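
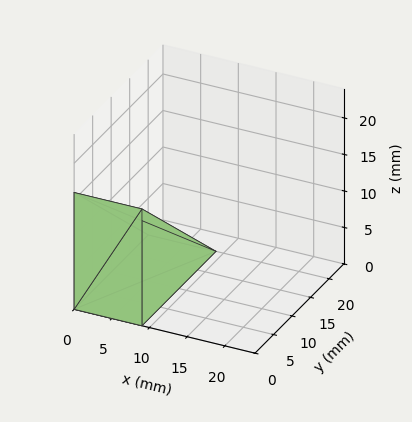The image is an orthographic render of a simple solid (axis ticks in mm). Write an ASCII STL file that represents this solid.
Reading the render: the shape is a wedge (ramp): 9 × 20 mm base, rising to 16 mm along the y=0 edge and sloping linearly to z=0 at y=20 (dimensions read to the nearest mm from the axis ticks). For the STL, each face is triangulated and given an outward normal.

solid part
  facet normal 0.0000 0.0000 -1.0000
    outer loop
      vertex 9.000 20.000 0.000
      vertex 9.000 0.000 0.000
      vertex 0.000 0.000 0.000
    endloop
  endfacet
  facet normal 0.0000 0.0000 -1.0000
    outer loop
      vertex 0.000 20.000 0.000
      vertex 9.000 20.000 0.000
      vertex 0.000 0.000 0.000
    endloop
  endfacet
  facet normal 0.0000 -1.0000 0.0000
    outer loop
      vertex 0.000 0.000 0.000
      vertex 9.000 0.000 0.000
      vertex 9.000 0.000 16.000
    endloop
  endfacet
  facet normal 0.0000 -1.0000 0.0000
    outer loop
      vertex 0.000 0.000 0.000
      vertex 9.000 0.000 16.000
      vertex 0.000 0.000 16.000
    endloop
  endfacet
  facet normal 0.0000 0.6247 0.7809
    outer loop
      vertex 0.000 0.000 16.000
      vertex 9.000 0.000 16.000
      vertex 9.000 20.000 0.000
    endloop
  endfacet
  facet normal 0.0000 0.6247 0.7809
    outer loop
      vertex 0.000 0.000 16.000
      vertex 9.000 20.000 0.000
      vertex 0.000 20.000 0.000
    endloop
  endfacet
  facet normal -1.0000 0.0000 0.0000
    outer loop
      vertex 0.000 0.000 16.000
      vertex 0.000 20.000 0.000
      vertex 0.000 0.000 0.000
    endloop
  endfacet
  facet normal 1.0000 0.0000 0.0000
    outer loop
      vertex 9.000 0.000 0.000
      vertex 9.000 20.000 0.000
      vertex 9.000 0.000 16.000
    endloop
  endfacet
endsolid part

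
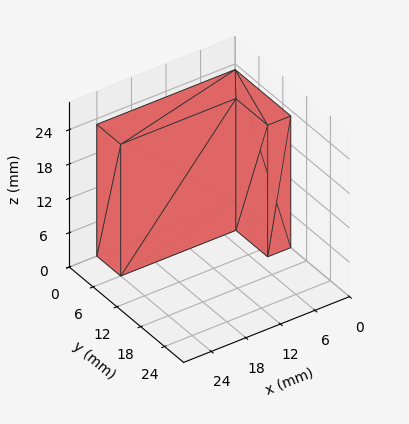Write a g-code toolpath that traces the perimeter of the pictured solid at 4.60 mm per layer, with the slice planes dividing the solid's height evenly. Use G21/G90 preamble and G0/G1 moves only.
Reading the render: the shape is an L-shaped prism: outer 24 × 14 mm, arm thicknesses ≈ 6 mm (horizontal) and 4 mm (vertical), extruded 23 mm in z (dimensions read to the nearest mm from the axis ticks). For the g-code, the solid's height is divided into equal slices at the stated Δz and each level perimeter traced with G1 moves after a G0 lift.

; perimeter-only toolpath
G21 ; units = mm
G90 ; absolute positioning
G28 ; home
; layer 1
G0 Z4.60
G0 X0.00 Y0.00
G1 X24.00 Y0.00
G1 X24.00 Y6.00
G1 X4.00 Y6.00
G1 X4.00 Y14.00
G1 X0.00 Y14.00
G1 X0.00 Y0.00
; layer 2
G0 Z9.20
G0 X0.00 Y0.00
G1 X24.00 Y0.00
G1 X24.00 Y6.00
G1 X4.00 Y6.00
G1 X4.00 Y14.00
G1 X0.00 Y14.00
G1 X0.00 Y0.00
; layer 3
G0 Z13.80
G0 X0.00 Y0.00
G1 X24.00 Y0.00
G1 X24.00 Y6.00
G1 X4.00 Y6.00
G1 X4.00 Y14.00
G1 X0.00 Y14.00
G1 X0.00 Y0.00
; layer 4
G0 Z18.40
G0 X0.00 Y0.00
G1 X24.00 Y0.00
G1 X24.00 Y6.00
G1 X4.00 Y6.00
G1 X4.00 Y14.00
G1 X0.00 Y14.00
G1 X0.00 Y0.00
; layer 5
G0 Z23.00
G0 X0.00 Y0.00
G1 X24.00 Y0.00
G1 X24.00 Y6.00
G1 X4.00 Y6.00
G1 X4.00 Y14.00
G1 X0.00 Y14.00
G1 X0.00 Y0.00
M2 ; end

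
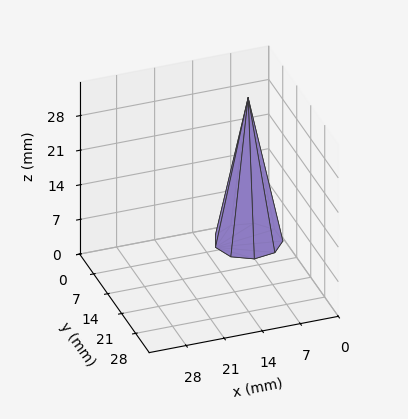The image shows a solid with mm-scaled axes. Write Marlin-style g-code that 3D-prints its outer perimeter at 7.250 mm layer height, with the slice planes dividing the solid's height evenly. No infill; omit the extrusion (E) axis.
Reading the render: the shape is a regular 9-sided pyramid, base circumscribed radius ≈ 6 mm, apex at z ≈ 29 mm (dimensions read to the nearest mm from the axis ticks). For the g-code, the solid's height is divided into equal slices at the stated Δz and each level perimeter traced with G1 moves after a G0 lift.

; perimeter-only toolpath
G21 ; units = mm
G90 ; absolute positioning
G28 ; home
; layer 1
G0 Z7.250
G0 X10.500 Y6.000
G1 X9.447 Y8.893
G1 X6.781 Y10.432
G1 X3.750 Y9.897
G1 X1.772 Y7.539
G1 X1.772 Y4.461
G1 X3.750 Y2.103
G1 X6.781 Y1.568
G1 X9.447 Y3.107
G1 X10.500 Y6.000
; layer 2
G0 Z14.500
G0 X9.000 Y6.000
G1 X8.298 Y7.928
G1 X6.521 Y8.954
G1 X4.500 Y8.598
G1 X3.181 Y7.026
G1 X3.181 Y4.974
G1 X4.500 Y3.402
G1 X6.521 Y3.046
G1 X8.298 Y4.072
G1 X9.000 Y6.000
; layer 3
G0 Z21.750
G0 X7.500 Y6.000
G1 X7.149 Y6.964
G1 X6.261 Y7.477
G1 X5.250 Y7.299
G1 X4.590 Y6.513
G1 X4.590 Y5.487
G1 X5.250 Y4.701
G1 X6.261 Y4.523
G1 X7.149 Y5.036
G1 X7.500 Y6.000
M2 ; end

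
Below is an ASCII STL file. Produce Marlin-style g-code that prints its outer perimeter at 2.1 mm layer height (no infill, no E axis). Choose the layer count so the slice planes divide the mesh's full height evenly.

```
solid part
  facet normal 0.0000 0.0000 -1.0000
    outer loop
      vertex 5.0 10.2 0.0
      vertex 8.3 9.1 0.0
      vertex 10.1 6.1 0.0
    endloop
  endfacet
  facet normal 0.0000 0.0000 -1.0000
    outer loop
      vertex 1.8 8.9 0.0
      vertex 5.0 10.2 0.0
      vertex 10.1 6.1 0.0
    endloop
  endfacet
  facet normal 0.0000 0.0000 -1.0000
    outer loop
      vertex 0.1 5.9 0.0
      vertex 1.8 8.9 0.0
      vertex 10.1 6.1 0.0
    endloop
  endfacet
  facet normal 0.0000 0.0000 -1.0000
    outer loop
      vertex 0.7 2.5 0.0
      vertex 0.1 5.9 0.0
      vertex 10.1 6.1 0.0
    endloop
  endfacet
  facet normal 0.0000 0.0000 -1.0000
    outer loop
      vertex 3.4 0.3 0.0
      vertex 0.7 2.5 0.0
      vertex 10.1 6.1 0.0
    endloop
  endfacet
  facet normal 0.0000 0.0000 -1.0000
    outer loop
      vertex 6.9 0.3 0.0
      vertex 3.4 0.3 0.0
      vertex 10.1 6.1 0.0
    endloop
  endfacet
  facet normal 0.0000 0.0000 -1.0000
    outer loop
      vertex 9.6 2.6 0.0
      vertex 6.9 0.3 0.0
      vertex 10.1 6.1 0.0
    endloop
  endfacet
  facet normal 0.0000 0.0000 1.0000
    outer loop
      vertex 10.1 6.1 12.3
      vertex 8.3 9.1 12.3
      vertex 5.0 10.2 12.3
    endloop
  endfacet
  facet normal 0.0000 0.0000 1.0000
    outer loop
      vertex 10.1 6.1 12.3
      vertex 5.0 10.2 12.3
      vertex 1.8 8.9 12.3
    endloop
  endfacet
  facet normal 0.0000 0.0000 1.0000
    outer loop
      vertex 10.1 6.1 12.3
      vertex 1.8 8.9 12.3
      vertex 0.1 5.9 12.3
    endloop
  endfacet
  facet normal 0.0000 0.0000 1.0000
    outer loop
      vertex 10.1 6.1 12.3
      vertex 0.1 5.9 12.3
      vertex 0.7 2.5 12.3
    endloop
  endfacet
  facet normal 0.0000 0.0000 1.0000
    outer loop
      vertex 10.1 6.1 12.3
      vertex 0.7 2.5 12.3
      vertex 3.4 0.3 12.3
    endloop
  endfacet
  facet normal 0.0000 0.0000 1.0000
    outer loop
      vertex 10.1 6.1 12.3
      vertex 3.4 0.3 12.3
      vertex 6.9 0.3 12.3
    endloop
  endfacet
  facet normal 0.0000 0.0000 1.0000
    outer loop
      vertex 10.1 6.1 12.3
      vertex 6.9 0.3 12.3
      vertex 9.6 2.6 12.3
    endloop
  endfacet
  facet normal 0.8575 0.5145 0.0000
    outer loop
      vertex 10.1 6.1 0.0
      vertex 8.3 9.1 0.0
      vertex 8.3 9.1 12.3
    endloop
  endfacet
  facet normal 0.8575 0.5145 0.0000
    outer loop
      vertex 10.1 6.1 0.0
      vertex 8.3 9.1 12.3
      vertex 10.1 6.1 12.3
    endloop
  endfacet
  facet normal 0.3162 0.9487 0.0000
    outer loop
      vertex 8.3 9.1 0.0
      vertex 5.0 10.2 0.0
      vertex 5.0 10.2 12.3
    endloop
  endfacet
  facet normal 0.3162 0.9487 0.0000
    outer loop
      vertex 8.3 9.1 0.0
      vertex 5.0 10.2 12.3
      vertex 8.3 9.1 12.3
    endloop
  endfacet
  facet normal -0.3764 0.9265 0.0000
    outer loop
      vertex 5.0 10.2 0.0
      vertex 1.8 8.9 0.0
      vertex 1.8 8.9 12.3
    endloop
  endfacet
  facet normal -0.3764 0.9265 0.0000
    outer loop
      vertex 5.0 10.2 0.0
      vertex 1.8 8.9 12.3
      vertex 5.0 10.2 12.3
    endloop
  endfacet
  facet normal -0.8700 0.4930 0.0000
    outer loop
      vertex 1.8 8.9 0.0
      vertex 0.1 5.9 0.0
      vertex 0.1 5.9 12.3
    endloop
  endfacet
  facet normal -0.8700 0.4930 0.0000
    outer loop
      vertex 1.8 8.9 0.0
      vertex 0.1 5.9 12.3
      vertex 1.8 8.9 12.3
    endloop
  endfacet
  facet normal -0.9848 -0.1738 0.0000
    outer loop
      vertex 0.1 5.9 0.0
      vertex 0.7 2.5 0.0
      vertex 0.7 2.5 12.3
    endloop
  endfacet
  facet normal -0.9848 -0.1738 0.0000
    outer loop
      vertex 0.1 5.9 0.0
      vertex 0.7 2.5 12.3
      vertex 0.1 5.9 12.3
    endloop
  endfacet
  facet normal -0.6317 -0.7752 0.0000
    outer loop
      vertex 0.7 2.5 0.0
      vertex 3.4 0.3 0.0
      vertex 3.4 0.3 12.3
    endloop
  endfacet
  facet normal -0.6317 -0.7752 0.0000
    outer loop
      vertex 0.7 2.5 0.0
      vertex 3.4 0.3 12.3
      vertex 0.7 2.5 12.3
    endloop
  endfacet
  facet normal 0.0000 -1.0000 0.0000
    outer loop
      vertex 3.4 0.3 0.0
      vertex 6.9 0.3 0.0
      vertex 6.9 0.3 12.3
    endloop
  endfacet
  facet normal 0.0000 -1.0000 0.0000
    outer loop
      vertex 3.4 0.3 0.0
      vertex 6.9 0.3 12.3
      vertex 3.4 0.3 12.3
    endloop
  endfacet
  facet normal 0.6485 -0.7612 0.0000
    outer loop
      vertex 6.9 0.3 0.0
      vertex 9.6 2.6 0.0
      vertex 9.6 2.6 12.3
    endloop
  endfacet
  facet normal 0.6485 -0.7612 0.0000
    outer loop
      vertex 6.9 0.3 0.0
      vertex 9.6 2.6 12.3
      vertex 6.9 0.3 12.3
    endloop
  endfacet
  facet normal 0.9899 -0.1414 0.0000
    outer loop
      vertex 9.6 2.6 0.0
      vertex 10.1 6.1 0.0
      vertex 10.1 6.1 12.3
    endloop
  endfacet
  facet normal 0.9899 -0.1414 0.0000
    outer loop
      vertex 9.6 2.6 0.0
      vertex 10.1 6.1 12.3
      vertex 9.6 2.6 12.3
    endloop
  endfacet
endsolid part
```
; perimeter-only toolpath
G21 ; units = mm
G90 ; absolute positioning
G28 ; home
; layer 1
G0 Z2.1
G0 X10.1 Y6.1
G1 X8.3 Y9.1
G1 X5.0 Y10.2
G1 X1.8 Y8.9
G1 X0.1 Y5.9
G1 X0.7 Y2.5
G1 X3.4 Y0.3
G1 X6.9 Y0.3
G1 X9.6 Y2.6
G1 X10.1 Y6.1
; layer 2
G0 Z4.1
G0 X10.1 Y6.1
G1 X8.3 Y9.1
G1 X5.0 Y10.2
G1 X1.8 Y8.9
G1 X0.1 Y5.9
G1 X0.7 Y2.5
G1 X3.4 Y0.3
G1 X6.9 Y0.3
G1 X9.6 Y2.6
G1 X10.1 Y6.1
; layer 3
G0 Z6.2
G0 X10.1 Y6.1
G1 X8.3 Y9.1
G1 X5.0 Y10.2
G1 X1.8 Y8.9
G1 X0.1 Y5.9
G1 X0.7 Y2.5
G1 X3.4 Y0.3
G1 X6.9 Y0.3
G1 X9.6 Y2.6
G1 X10.1 Y6.1
; layer 4
G0 Z8.2
G0 X10.1 Y6.1
G1 X8.3 Y9.1
G1 X5.0 Y10.2
G1 X1.8 Y8.9
G1 X0.1 Y5.9
G1 X0.7 Y2.5
G1 X3.4 Y0.3
G1 X6.9 Y0.3
G1 X9.6 Y2.6
G1 X10.1 Y6.1
; layer 5
G0 Z10.3
G0 X10.1 Y6.1
G1 X8.3 Y9.1
G1 X5.0 Y10.2
G1 X1.8 Y8.9
G1 X0.1 Y5.9
G1 X0.7 Y2.5
G1 X3.4 Y0.3
G1 X6.9 Y0.3
G1 X9.6 Y2.6
G1 X10.1 Y6.1
; layer 6
G0 Z12.3
G0 X10.1 Y6.1
G1 X8.3 Y9.1
G1 X5.0 Y10.2
G1 X1.8 Y8.9
G1 X0.1 Y5.9
G1 X0.7 Y2.5
G1 X3.4 Y0.3
G1 X6.9 Y0.3
G1 X9.6 Y2.6
G1 X10.1 Y6.1
M2 ; end

The solid is a regular 9-sided prism (a cylinder approximated with 9 flat sides), circumscribed radius ≈ 5.1 mm, height ≈ 12.3 mm. Slicing at Δz = 2.1 mm — 6 equal slices spanning the solid's height, so layer i sits at z = i·h/6 — gives 6 non-empty perimeters. Each is a 9-segment closed polygon; G0 lifts to the layer z and rapids to the start vertex, then G1 traces the edges.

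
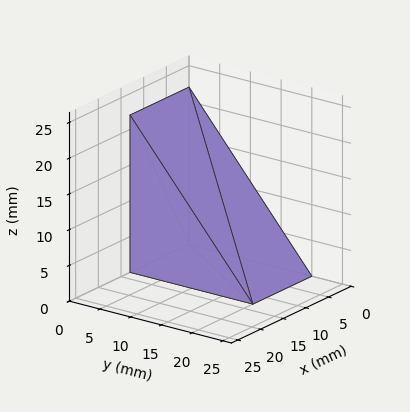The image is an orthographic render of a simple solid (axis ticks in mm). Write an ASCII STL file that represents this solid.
Reading the render: the shape is a wedge (ramp): 13 × 20 mm base, rising to 22 mm along the y=0 edge and sloping linearly to z=0 at y=20 (dimensions read to the nearest mm from the axis ticks). For the STL, each face is triangulated and given an outward normal.

solid part
  facet normal 0.0000 0.0000 -1.0000
    outer loop
      vertex 13.0 20.0 0.0
      vertex 13.0 0.0 0.0
      vertex 0.0 0.0 0.0
    endloop
  endfacet
  facet normal 0.0000 0.0000 -1.0000
    outer loop
      vertex 0.0 20.0 0.0
      vertex 13.0 20.0 0.0
      vertex 0.0 0.0 0.0
    endloop
  endfacet
  facet normal 0.0000 -1.0000 0.0000
    outer loop
      vertex 0.0 0.0 0.0
      vertex 13.0 0.0 0.0
      vertex 13.0 0.0 22.0
    endloop
  endfacet
  facet normal 0.0000 -1.0000 0.0000
    outer loop
      vertex 0.0 0.0 0.0
      vertex 13.0 0.0 22.0
      vertex 0.0 0.0 22.0
    endloop
  endfacet
  facet normal 0.0000 0.7399 0.6727
    outer loop
      vertex 0.0 0.0 22.0
      vertex 13.0 0.0 22.0
      vertex 13.0 20.0 0.0
    endloop
  endfacet
  facet normal 0.0000 0.7399 0.6727
    outer loop
      vertex 0.0 0.0 22.0
      vertex 13.0 20.0 0.0
      vertex 0.0 20.0 0.0
    endloop
  endfacet
  facet normal -1.0000 0.0000 0.0000
    outer loop
      vertex 0.0 0.0 22.0
      vertex 0.0 20.0 0.0
      vertex 0.0 0.0 0.0
    endloop
  endfacet
  facet normal 1.0000 0.0000 0.0000
    outer loop
      vertex 13.0 0.0 0.0
      vertex 13.0 20.0 0.0
      vertex 13.0 0.0 22.0
    endloop
  endfacet
endsolid part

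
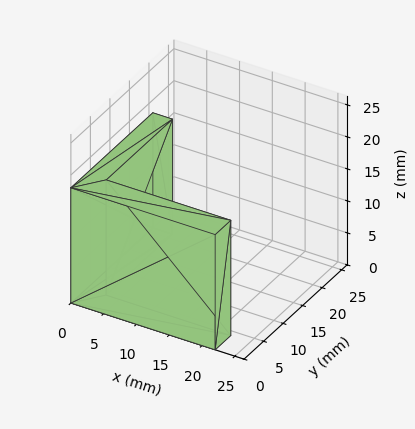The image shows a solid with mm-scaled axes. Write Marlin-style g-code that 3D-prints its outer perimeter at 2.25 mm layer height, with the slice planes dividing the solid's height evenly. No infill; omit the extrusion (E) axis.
Reading the render: the shape is an L-shaped prism: outer 22 × 21 mm, arm thicknesses ≈ 4 mm (horizontal) and 3 mm (vertical), extruded 18 mm in z (dimensions read to the nearest mm from the axis ticks). For the g-code, the solid's height is divided into equal slices at the stated Δz and each level perimeter traced with G1 moves after a G0 lift.

; perimeter-only toolpath
G21 ; units = mm
G90 ; absolute positioning
G28 ; home
; layer 1
G0 Z2.25
G0 X0.00 Y0.00
G1 X22.00 Y0.00
G1 X22.00 Y4.00
G1 X3.00 Y4.00
G1 X3.00 Y21.00
G1 X0.00 Y21.00
G1 X0.00 Y0.00
; layer 2
G0 Z4.50
G0 X0.00 Y0.00
G1 X22.00 Y0.00
G1 X22.00 Y4.00
G1 X3.00 Y4.00
G1 X3.00 Y21.00
G1 X0.00 Y21.00
G1 X0.00 Y0.00
; layer 3
G0 Z6.75
G0 X0.00 Y0.00
G1 X22.00 Y0.00
G1 X22.00 Y4.00
G1 X3.00 Y4.00
G1 X3.00 Y21.00
G1 X0.00 Y21.00
G1 X0.00 Y0.00
; layer 4
G0 Z9.00
G0 X0.00 Y0.00
G1 X22.00 Y0.00
G1 X22.00 Y4.00
G1 X3.00 Y4.00
G1 X3.00 Y21.00
G1 X0.00 Y21.00
G1 X0.00 Y0.00
; layer 5
G0 Z11.25
G0 X0.00 Y0.00
G1 X22.00 Y0.00
G1 X22.00 Y4.00
G1 X3.00 Y4.00
G1 X3.00 Y21.00
G1 X0.00 Y21.00
G1 X0.00 Y0.00
; layer 6
G0 Z13.50
G0 X0.00 Y0.00
G1 X22.00 Y0.00
G1 X22.00 Y4.00
G1 X3.00 Y4.00
G1 X3.00 Y21.00
G1 X0.00 Y21.00
G1 X0.00 Y0.00
; layer 7
G0 Z15.75
G0 X0.00 Y0.00
G1 X22.00 Y0.00
G1 X22.00 Y4.00
G1 X3.00 Y4.00
G1 X3.00 Y21.00
G1 X0.00 Y21.00
G1 X0.00 Y0.00
; layer 8
G0 Z18.00
G0 X0.00 Y0.00
G1 X22.00 Y0.00
G1 X22.00 Y4.00
G1 X3.00 Y4.00
G1 X3.00 Y21.00
G1 X0.00 Y21.00
G1 X0.00 Y0.00
M2 ; end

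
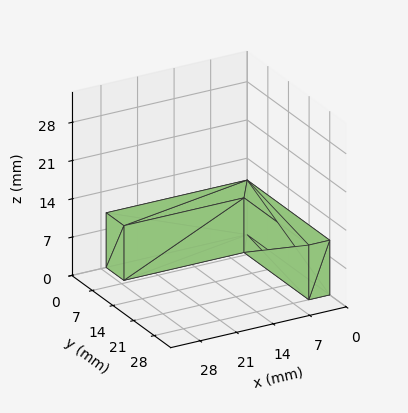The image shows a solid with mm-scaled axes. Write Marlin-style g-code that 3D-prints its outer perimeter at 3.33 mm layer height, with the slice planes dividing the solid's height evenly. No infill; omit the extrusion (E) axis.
Reading the render: the shape is an L-shaped prism: outer 27 × 28 mm, arm thicknesses ≈ 6 mm (horizontal) and 4 mm (vertical), extruded 10 mm in z (dimensions read to the nearest mm from the axis ticks). For the g-code, the solid's height is divided into equal slices at the stated Δz and each level perimeter traced with G1 moves after a G0 lift.

; perimeter-only toolpath
G21 ; units = mm
G90 ; absolute positioning
G28 ; home
; layer 1
G0 Z3.33
G0 X0.00 Y0.00
G1 X27.00 Y0.00
G1 X27.00 Y6.00
G1 X4.00 Y6.00
G1 X4.00 Y28.00
G1 X0.00 Y28.00
G1 X0.00 Y0.00
; layer 2
G0 Z6.67
G0 X0.00 Y0.00
G1 X27.00 Y0.00
G1 X27.00 Y6.00
G1 X4.00 Y6.00
G1 X4.00 Y28.00
G1 X0.00 Y28.00
G1 X0.00 Y0.00
; layer 3
G0 Z10.00
G0 X0.00 Y0.00
G1 X27.00 Y0.00
G1 X27.00 Y6.00
G1 X4.00 Y6.00
G1 X4.00 Y28.00
G1 X0.00 Y28.00
G1 X0.00 Y0.00
M2 ; end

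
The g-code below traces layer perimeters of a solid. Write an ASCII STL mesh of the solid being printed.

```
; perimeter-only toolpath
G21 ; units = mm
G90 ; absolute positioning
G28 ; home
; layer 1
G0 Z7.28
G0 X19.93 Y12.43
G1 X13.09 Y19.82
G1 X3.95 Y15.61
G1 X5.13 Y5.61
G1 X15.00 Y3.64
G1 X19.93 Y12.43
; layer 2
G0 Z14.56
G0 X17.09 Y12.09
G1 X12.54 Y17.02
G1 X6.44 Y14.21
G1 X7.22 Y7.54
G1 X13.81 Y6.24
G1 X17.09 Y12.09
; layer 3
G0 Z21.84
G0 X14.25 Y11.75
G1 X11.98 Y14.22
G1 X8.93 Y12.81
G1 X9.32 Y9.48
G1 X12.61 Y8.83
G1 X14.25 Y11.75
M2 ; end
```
solid part
  facet normal 0.0000 0.0000 -1.0000
    outer loop
      vertex 1.46 17.00 0.00
      vertex 13.65 22.62 0.00
      vertex 22.76 12.76 0.00
    endloop
  endfacet
  facet normal 0.0000 0.0000 -1.0000
    outer loop
      vertex 3.03 3.67 0.00
      vertex 1.46 17.00 0.00
      vertex 22.76 12.76 0.00
    endloop
  endfacet
  facet normal 0.0000 0.0000 -1.0000
    outer loop
      vertex 16.20 1.05 0.00
      vertex 3.03 3.67 0.00
      vertex 22.76 12.76 0.00
    endloop
  endfacet
  facet normal 0.7001 0.6468 0.3024
    outer loop
      vertex 22.76 12.76 0.00
      vertex 13.65 22.62 0.00
      vertex 11.42 11.42 29.12
    endloop
  endfacet
  facet normal -0.3991 0.8656 0.3024
    outer loop
      vertex 13.65 22.62 0.00
      vertex 1.46 17.00 0.00
      vertex 11.42 11.42 29.12
    endloop
  endfacet
  facet normal -0.9466 -0.1115 0.3024
    outer loop
      vertex 1.46 17.00 0.00
      vertex 3.03 3.67 0.00
      vertex 11.42 11.42 29.12
    endloop
  endfacet
  facet normal -0.1860 -0.9349 0.3024
    outer loop
      vertex 3.03 3.67 0.00
      vertex 16.20 1.05 0.00
      vertex 11.42 11.42 29.12
    endloop
  endfacet
  facet normal 0.8316 -0.4659 0.3024
    outer loop
      vertex 16.20 1.05 0.00
      vertex 22.76 12.76 0.00
      vertex 11.42 11.42 29.12
    endloop
  endfacet
endsolid part

The G0 Z moves step by Δz≈7.28 mm. The G1 loops shrink linearly with z, so the solid tapers from its base footprint up to z≈29.1. Closing with a flat bottom cap and the tapered top and triangulating gives 8 facets — a regular 5-sided pyramid, base circumscribed radius ≈ 11.4 mm, apex at z ≈ 29.1 mm.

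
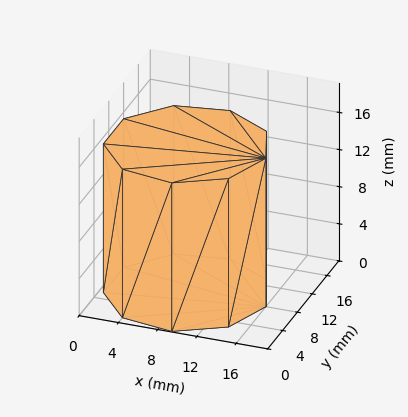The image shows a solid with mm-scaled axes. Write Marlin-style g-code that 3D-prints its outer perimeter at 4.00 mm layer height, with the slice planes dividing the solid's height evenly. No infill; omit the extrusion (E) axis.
Reading the render: the shape is a regular 9-sided prism (a cylinder approximated with 9 flat sides), circumscribed radius ≈ 8 mm, height ≈ 16 mm (dimensions read to the nearest mm from the axis ticks). For the g-code, the solid's height is divided into equal slices at the stated Δz and each level perimeter traced with G1 moves after a G0 lift.

; perimeter-only toolpath
G21 ; units = mm
G90 ; absolute positioning
G28 ; home
; layer 1
G0 Z4.00
G0 X16.00 Y8.00
G1 X14.13 Y13.14
G1 X9.39 Y15.88
G1 X4.00 Y14.93
G1 X0.48 Y10.74
G1 X0.48 Y5.26
G1 X4.00 Y1.07
G1 X9.39 Y0.12
G1 X14.13 Y2.86
G1 X16.00 Y8.00
; layer 2
G0 Z8.00
G0 X16.00 Y8.00
G1 X14.13 Y13.14
G1 X9.39 Y15.88
G1 X4.00 Y14.93
G1 X0.48 Y10.74
G1 X0.48 Y5.26
G1 X4.00 Y1.07
G1 X9.39 Y0.12
G1 X14.13 Y2.86
G1 X16.00 Y8.00
; layer 3
G0 Z12.00
G0 X16.00 Y8.00
G1 X14.13 Y13.14
G1 X9.39 Y15.88
G1 X4.00 Y14.93
G1 X0.48 Y10.74
G1 X0.48 Y5.26
G1 X4.00 Y1.07
G1 X9.39 Y0.12
G1 X14.13 Y2.86
G1 X16.00 Y8.00
; layer 4
G0 Z16.00
G0 X16.00 Y8.00
G1 X14.13 Y13.14
G1 X9.39 Y15.88
G1 X4.00 Y14.93
G1 X0.48 Y10.74
G1 X0.48 Y5.26
G1 X4.00 Y1.07
G1 X9.39 Y0.12
G1 X14.13 Y2.86
G1 X16.00 Y8.00
M2 ; end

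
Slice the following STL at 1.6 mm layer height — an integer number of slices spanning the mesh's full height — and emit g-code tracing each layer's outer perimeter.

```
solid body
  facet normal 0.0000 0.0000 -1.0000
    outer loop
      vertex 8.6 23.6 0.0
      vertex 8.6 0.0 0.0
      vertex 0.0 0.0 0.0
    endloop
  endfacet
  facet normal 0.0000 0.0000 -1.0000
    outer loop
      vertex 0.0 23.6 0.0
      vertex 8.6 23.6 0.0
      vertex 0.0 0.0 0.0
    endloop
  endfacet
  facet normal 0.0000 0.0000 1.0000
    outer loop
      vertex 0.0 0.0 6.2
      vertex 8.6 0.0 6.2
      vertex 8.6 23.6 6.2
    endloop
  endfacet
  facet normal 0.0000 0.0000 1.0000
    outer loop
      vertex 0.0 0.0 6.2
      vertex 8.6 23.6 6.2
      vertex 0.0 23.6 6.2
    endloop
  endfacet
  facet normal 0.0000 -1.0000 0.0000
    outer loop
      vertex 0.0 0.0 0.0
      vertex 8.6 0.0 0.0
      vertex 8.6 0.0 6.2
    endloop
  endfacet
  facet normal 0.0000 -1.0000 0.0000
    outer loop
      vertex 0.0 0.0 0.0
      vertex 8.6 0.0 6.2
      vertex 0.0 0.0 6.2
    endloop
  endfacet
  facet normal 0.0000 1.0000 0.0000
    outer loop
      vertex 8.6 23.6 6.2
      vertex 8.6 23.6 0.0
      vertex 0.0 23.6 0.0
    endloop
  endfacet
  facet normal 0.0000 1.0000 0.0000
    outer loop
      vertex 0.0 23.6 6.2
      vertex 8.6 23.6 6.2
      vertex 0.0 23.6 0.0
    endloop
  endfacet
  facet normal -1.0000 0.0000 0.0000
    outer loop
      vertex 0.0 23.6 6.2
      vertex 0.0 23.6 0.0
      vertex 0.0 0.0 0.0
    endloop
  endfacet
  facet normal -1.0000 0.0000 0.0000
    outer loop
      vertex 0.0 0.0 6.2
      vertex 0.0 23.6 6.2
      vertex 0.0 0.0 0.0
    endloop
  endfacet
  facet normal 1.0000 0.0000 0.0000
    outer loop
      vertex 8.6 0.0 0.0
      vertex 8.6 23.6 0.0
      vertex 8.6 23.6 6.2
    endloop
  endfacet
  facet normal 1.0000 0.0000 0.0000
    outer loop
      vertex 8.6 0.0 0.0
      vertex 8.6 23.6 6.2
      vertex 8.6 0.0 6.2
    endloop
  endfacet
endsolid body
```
; perimeter-only toolpath
G21 ; units = mm
G90 ; absolute positioning
G28 ; home
; layer 1
G0 Z1.6
G0 X0.0 Y0.0
G1 X8.6 Y0.0
G1 X8.6 Y23.6
G1 X0.0 Y23.6
G1 X0.0 Y0.0
; layer 2
G0 Z3.1
G0 X0.0 Y0.0
G1 X8.6 Y0.0
G1 X8.6 Y23.6
G1 X0.0 Y23.6
G1 X0.0 Y0.0
; layer 3
G0 Z4.7
G0 X0.0 Y0.0
G1 X8.6 Y0.0
G1 X8.6 Y23.6
G1 X0.0 Y23.6
G1 X0.0 Y0.0
; layer 4
G0 Z6.2
G0 X0.0 Y0.0
G1 X8.6 Y0.0
G1 X8.6 Y23.6
G1 X0.0 Y23.6
G1 X0.0 Y0.0
M2 ; end

The solid is a rectangular box, roughly 8.6 × 23.6 mm footprint and 6.2 mm tall. Slicing at Δz = 1.6 mm — 4 equal slices spanning the solid's height, so layer i sits at z = i·h/4 — gives 4 non-empty perimeters. Each is a 4-segment closed polygon; G0 lifts to the layer z and rapids to the start vertex, then G1 traces the edges.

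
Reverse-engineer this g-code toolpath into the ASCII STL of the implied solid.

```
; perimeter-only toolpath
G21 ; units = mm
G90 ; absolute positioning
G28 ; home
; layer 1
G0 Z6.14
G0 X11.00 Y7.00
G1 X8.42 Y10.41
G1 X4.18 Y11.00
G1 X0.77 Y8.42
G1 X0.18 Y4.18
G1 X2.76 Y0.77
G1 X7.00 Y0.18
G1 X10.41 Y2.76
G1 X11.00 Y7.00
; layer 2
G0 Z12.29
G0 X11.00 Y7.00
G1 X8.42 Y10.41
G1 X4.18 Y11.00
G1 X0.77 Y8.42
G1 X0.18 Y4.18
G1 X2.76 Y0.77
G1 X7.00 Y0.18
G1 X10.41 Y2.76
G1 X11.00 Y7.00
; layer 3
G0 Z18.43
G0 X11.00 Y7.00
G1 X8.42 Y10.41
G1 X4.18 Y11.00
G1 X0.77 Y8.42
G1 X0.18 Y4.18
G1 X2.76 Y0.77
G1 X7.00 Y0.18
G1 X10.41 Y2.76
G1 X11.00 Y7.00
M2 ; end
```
solid part
  facet normal 0.0000 0.0000 -1.0000
    outer loop
      vertex 4.18 11.00 0.00
      vertex 8.42 10.41 0.00
      vertex 11.00 7.00 0.00
    endloop
  endfacet
  facet normal 0.0000 0.0000 -1.0000
    outer loop
      vertex 0.77 8.42 0.00
      vertex 4.18 11.00 0.00
      vertex 11.00 7.00 0.00
    endloop
  endfacet
  facet normal 0.0000 0.0000 -1.0000
    outer loop
      vertex 0.18 4.18 0.00
      vertex 0.77 8.42 0.00
      vertex 11.00 7.00 0.00
    endloop
  endfacet
  facet normal 0.0000 0.0000 -1.0000
    outer loop
      vertex 2.76 0.77 0.00
      vertex 0.18 4.18 0.00
      vertex 11.00 7.00 0.00
    endloop
  endfacet
  facet normal 0.0000 0.0000 -1.0000
    outer loop
      vertex 7.00 0.18 0.00
      vertex 2.76 0.77 0.00
      vertex 11.00 7.00 0.00
    endloop
  endfacet
  facet normal 0.0000 0.0000 -1.0000
    outer loop
      vertex 10.41 2.76 0.00
      vertex 7.00 0.18 0.00
      vertex 11.00 7.00 0.00
    endloop
  endfacet
  facet normal 0.0000 0.0000 1.0000
    outer loop
      vertex 11.00 7.00 18.43
      vertex 8.42 10.41 18.43
      vertex 4.18 11.00 18.43
    endloop
  endfacet
  facet normal 0.0000 0.0000 1.0000
    outer loop
      vertex 11.00 7.00 18.43
      vertex 4.18 11.00 18.43
      vertex 0.77 8.42 18.43
    endloop
  endfacet
  facet normal 0.0000 0.0000 1.0000
    outer loop
      vertex 11.00 7.00 18.43
      vertex 0.77 8.42 18.43
      vertex 0.18 4.18 18.43
    endloop
  endfacet
  facet normal 0.0000 0.0000 1.0000
    outer loop
      vertex 11.00 7.00 18.43
      vertex 0.18 4.18 18.43
      vertex 2.76 0.77 18.43
    endloop
  endfacet
  facet normal 0.0000 0.0000 1.0000
    outer loop
      vertex 11.00 7.00 18.43
      vertex 2.76 0.77 18.43
      vertex 7.00 0.18 18.43
    endloop
  endfacet
  facet normal 0.0000 0.0000 1.0000
    outer loop
      vertex 11.00 7.00 18.43
      vertex 7.00 0.18 18.43
      vertex 10.41 2.76 18.43
    endloop
  endfacet
  facet normal 0.7975 0.6034 0.0000
    outer loop
      vertex 11.00 7.00 0.00
      vertex 8.42 10.41 0.00
      vertex 8.42 10.41 18.43
    endloop
  endfacet
  facet normal 0.7975 0.6034 0.0000
    outer loop
      vertex 11.00 7.00 0.00
      vertex 8.42 10.41 18.43
      vertex 11.00 7.00 18.43
    endloop
  endfacet
  facet normal 0.1378 0.9905 0.0000
    outer loop
      vertex 8.42 10.41 0.00
      vertex 4.18 11.00 0.00
      vertex 4.18 11.00 18.43
    endloop
  endfacet
  facet normal 0.1378 0.9905 0.0000
    outer loop
      vertex 8.42 10.41 0.00
      vertex 4.18 11.00 18.43
      vertex 8.42 10.41 18.43
    endloop
  endfacet
  facet normal -0.6034 0.7975 0.0000
    outer loop
      vertex 4.18 11.00 0.00
      vertex 0.77 8.42 0.00
      vertex 0.77 8.42 18.43
    endloop
  endfacet
  facet normal -0.6034 0.7975 0.0000
    outer loop
      vertex 4.18 11.00 0.00
      vertex 0.77 8.42 18.43
      vertex 4.18 11.00 18.43
    endloop
  endfacet
  facet normal -0.9905 0.1378 0.0000
    outer loop
      vertex 0.77 8.42 0.00
      vertex 0.18 4.18 0.00
      vertex 0.18 4.18 18.43
    endloop
  endfacet
  facet normal -0.9905 0.1378 0.0000
    outer loop
      vertex 0.77 8.42 0.00
      vertex 0.18 4.18 18.43
      vertex 0.77 8.42 18.43
    endloop
  endfacet
  facet normal -0.7975 -0.6034 0.0000
    outer loop
      vertex 0.18 4.18 0.00
      vertex 2.76 0.77 0.00
      vertex 2.76 0.77 18.43
    endloop
  endfacet
  facet normal -0.7975 -0.6034 0.0000
    outer loop
      vertex 0.18 4.18 0.00
      vertex 2.76 0.77 18.43
      vertex 0.18 4.18 18.43
    endloop
  endfacet
  facet normal -0.1378 -0.9905 0.0000
    outer loop
      vertex 2.76 0.77 0.00
      vertex 7.00 0.18 0.00
      vertex 7.00 0.18 18.43
    endloop
  endfacet
  facet normal -0.1378 -0.9905 0.0000
    outer loop
      vertex 2.76 0.77 0.00
      vertex 7.00 0.18 18.43
      vertex 2.76 0.77 18.43
    endloop
  endfacet
  facet normal 0.6034 -0.7975 0.0000
    outer loop
      vertex 7.00 0.18 0.00
      vertex 10.41 2.76 0.00
      vertex 10.41 2.76 18.43
    endloop
  endfacet
  facet normal 0.6034 -0.7975 0.0000
    outer loop
      vertex 7.00 0.18 0.00
      vertex 10.41 2.76 18.43
      vertex 7.00 0.18 18.43
    endloop
  endfacet
  facet normal 0.9905 -0.1378 0.0000
    outer loop
      vertex 10.41 2.76 0.00
      vertex 11.00 7.00 0.00
      vertex 11.00 7.00 18.43
    endloop
  endfacet
  facet normal 0.9905 -0.1378 0.0000
    outer loop
      vertex 10.41 2.76 0.00
      vertex 11.00 7.00 18.43
      vertex 10.41 2.76 18.43
    endloop
  endfacet
endsolid part

The G0 Z moves step by Δz≈6.14 mm. Every layer's G1 loop is the same polygon, so the solid is a straight extrusion of it from z=0 to z≈18.4. Closing with flat bottom and top caps and triangulating gives 28 facets — a regular 8-sided prism (a cylinder approximated with 8 flat sides), circumscribed radius ≈ 5.59 mm, height ≈ 18.4 mm.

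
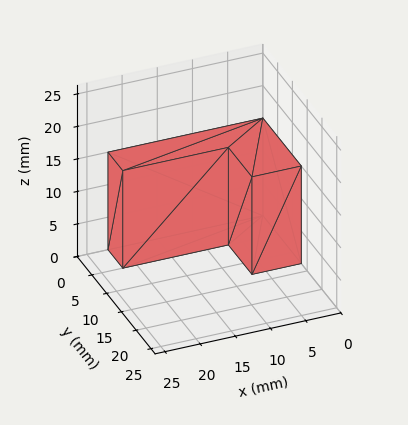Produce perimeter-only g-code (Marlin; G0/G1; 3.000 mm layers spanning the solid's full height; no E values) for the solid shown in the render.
Reading the render: the shape is an L-shaped prism: outer 22 × 13 mm, arm thicknesses ≈ 5 mm (horizontal) and 7 mm (vertical), extruded 15 mm in z (dimensions read to the nearest mm from the axis ticks). For the g-code, the solid's height is divided into equal slices at the stated Δz and each level perimeter traced with G1 moves after a G0 lift.

; perimeter-only toolpath
G21 ; units = mm
G90 ; absolute positioning
G28 ; home
; layer 1
G0 Z3.000
G0 X0.000 Y0.000
G1 X22.000 Y0.000
G1 X22.000 Y5.000
G1 X7.000 Y5.000
G1 X7.000 Y13.000
G1 X0.000 Y13.000
G1 X0.000 Y0.000
; layer 2
G0 Z6.000
G0 X0.000 Y0.000
G1 X22.000 Y0.000
G1 X22.000 Y5.000
G1 X7.000 Y5.000
G1 X7.000 Y13.000
G1 X0.000 Y13.000
G1 X0.000 Y0.000
; layer 3
G0 Z9.000
G0 X0.000 Y0.000
G1 X22.000 Y0.000
G1 X22.000 Y5.000
G1 X7.000 Y5.000
G1 X7.000 Y13.000
G1 X0.000 Y13.000
G1 X0.000 Y0.000
; layer 4
G0 Z12.000
G0 X0.000 Y0.000
G1 X22.000 Y0.000
G1 X22.000 Y5.000
G1 X7.000 Y5.000
G1 X7.000 Y13.000
G1 X0.000 Y13.000
G1 X0.000 Y0.000
; layer 5
G0 Z15.000
G0 X0.000 Y0.000
G1 X22.000 Y0.000
G1 X22.000 Y5.000
G1 X7.000 Y5.000
G1 X7.000 Y13.000
G1 X0.000 Y13.000
G1 X0.000 Y0.000
M2 ; end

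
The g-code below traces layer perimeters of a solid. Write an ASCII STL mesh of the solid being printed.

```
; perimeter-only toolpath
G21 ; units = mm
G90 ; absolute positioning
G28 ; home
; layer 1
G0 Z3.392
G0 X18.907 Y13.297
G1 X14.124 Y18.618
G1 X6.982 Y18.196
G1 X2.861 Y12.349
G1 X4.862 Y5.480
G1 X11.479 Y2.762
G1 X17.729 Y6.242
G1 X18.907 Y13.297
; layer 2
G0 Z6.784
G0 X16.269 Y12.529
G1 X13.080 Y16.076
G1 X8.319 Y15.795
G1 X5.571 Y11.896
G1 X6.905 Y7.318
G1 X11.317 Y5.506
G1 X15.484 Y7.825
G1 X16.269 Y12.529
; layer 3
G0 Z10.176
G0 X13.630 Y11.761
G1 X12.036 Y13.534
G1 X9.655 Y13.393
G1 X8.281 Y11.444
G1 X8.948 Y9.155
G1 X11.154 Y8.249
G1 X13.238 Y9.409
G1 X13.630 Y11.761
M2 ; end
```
solid part
  facet normal 0.0000 0.0000 -1.0000
    outer loop
      vertex 5.646 20.597 0.000
      vertex 15.168 21.160 0.000
      vertex 21.545 14.066 0.000
    endloop
  endfacet
  facet normal 0.0000 0.0000 -1.0000
    outer loop
      vertex 0.150 12.801 0.000
      vertex 5.646 20.597 0.000
      vertex 21.545 14.066 0.000
    endloop
  endfacet
  facet normal 0.0000 0.0000 -1.0000
    outer loop
      vertex 2.818 3.643 0.000
      vertex 0.150 12.801 0.000
      vertex 21.545 14.066 0.000
    endloop
  endfacet
  facet normal 0.0000 0.0000 -1.0000
    outer loop
      vertex 11.641 0.019 0.000
      vertex 2.818 3.643 0.000
      vertex 21.545 14.066 0.000
    endloop
  endfacet
  facet normal 0.0000 0.0000 -1.0000
    outer loop
      vertex 19.975 4.658 0.000
      vertex 11.641 0.019 0.000
      vertex 21.545 14.066 0.000
    endloop
  endfacet
  facet normal 0.6007 0.5400 0.5896
    outer loop
      vertex 21.545 14.066 0.000
      vertex 15.168 21.160 0.000
      vertex 10.992 10.992 13.568
    endloop
  endfacet
  facet normal -0.0477 0.8063 0.5896
    outer loop
      vertex 15.168 21.160 0.000
      vertex 5.646 20.597 0.000
      vertex 10.992 10.992 13.568
    endloop
  endfacet
  facet normal -0.6602 0.4654 0.5896
    outer loop
      vertex 5.646 20.597 0.000
      vertex 0.150 12.801 0.000
      vertex 10.992 10.992 13.568
    endloop
  endfacet
  facet normal -0.7755 -0.2259 0.5896
    outer loop
      vertex 0.150 12.801 0.000
      vertex 2.818 3.643 0.000
      vertex 10.992 10.992 13.568
    endloop
  endfacet
  facet normal -0.3069 -0.7471 0.5896
    outer loop
      vertex 2.818 3.643 0.000
      vertex 11.641 0.019 0.000
      vertex 10.992 10.992 13.568
    endloop
  endfacet
  facet normal 0.3928 -0.7058 0.5896
    outer loop
      vertex 11.641 0.019 0.000
      vertex 19.975 4.658 0.000
      vertex 10.992 10.992 13.568
    endloop
  endfacet
  facet normal 0.7967 -0.1330 0.5896
    outer loop
      vertex 19.975 4.658 0.000
      vertex 21.545 14.066 0.000
      vertex 10.992 10.992 13.568
    endloop
  endfacet
endsolid part

The G0 Z moves step by Δz≈3.392 mm. The G1 loops shrink linearly with z, so the solid tapers from its base footprint up to z≈13.6. Closing with a flat bottom cap and the tapered top and triangulating gives 12 facets — a regular 7-sided pyramid, base circumscribed radius ≈ 11 mm, apex at z ≈ 13.6 mm.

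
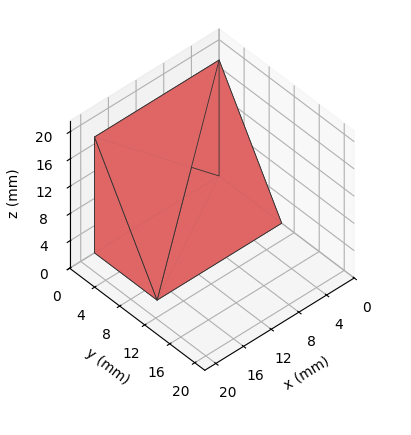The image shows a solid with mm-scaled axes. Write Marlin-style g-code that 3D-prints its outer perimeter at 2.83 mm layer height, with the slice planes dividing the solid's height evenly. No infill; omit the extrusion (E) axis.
Reading the render: the shape is a wedge (ramp): 18 × 10 mm base, rising to 17 mm along the y=0 edge and sloping linearly to z=0 at y=10 (dimensions read to the nearest mm from the axis ticks). For the g-code, the solid's height is divided into equal slices at the stated Δz and each level perimeter traced with G1 moves after a G0 lift.

; perimeter-only toolpath
G21 ; units = mm
G90 ; absolute positioning
G28 ; home
; layer 1
G0 Z2.83
G0 X0.00 Y0.00
G1 X18.00 Y0.00
G1 X18.00 Y8.33
G1 X0.00 Y8.33
G1 X0.00 Y0.00
; layer 2
G0 Z5.67
G0 X0.00 Y0.00
G1 X18.00 Y0.00
G1 X18.00 Y6.67
G1 X0.00 Y6.67
G1 X0.00 Y0.00
; layer 3
G0 Z8.50
G0 X0.00 Y0.00
G1 X18.00 Y0.00
G1 X18.00 Y5.00
G1 X0.00 Y5.00
G1 X0.00 Y0.00
; layer 4
G0 Z11.33
G0 X0.00 Y0.00
G1 X18.00 Y0.00
G1 X18.00 Y3.33
G1 X0.00 Y3.33
G1 X0.00 Y0.00
; layer 5
G0 Z14.17
G0 X0.00 Y0.00
G1 X18.00 Y0.00
G1 X18.00 Y1.67
G1 X0.00 Y1.67
G1 X0.00 Y0.00
M2 ; end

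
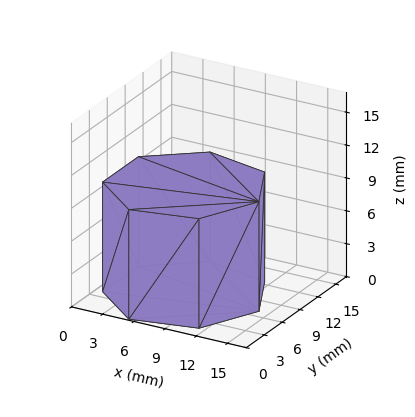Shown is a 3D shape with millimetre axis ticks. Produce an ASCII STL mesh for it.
Reading the render: the shape is a regular 7-sided prism (a cylinder approximated with 7 flat sides), circumscribed radius ≈ 7 mm, height ≈ 10 mm (dimensions read to the nearest mm from the axis ticks). For the STL, each face is triangulated and given an outward normal.

solid part
  facet normal 0.0000 0.0000 -1.0000
    outer loop
      vertex 5.4 13.8 0.0
      vertex 11.4 12.5 0.0
      vertex 14.0 7.0 0.0
    endloop
  endfacet
  facet normal 0.0000 0.0000 -1.0000
    outer loop
      vertex 0.7 10.0 0.0
      vertex 5.4 13.8 0.0
      vertex 14.0 7.0 0.0
    endloop
  endfacet
  facet normal 0.0000 0.0000 -1.0000
    outer loop
      vertex 0.7 4.0 0.0
      vertex 0.7 10.0 0.0
      vertex 14.0 7.0 0.0
    endloop
  endfacet
  facet normal 0.0000 0.0000 -1.0000
    outer loop
      vertex 5.4 0.2 0.0
      vertex 0.7 4.0 0.0
      vertex 14.0 7.0 0.0
    endloop
  endfacet
  facet normal 0.0000 0.0000 -1.0000
    outer loop
      vertex 11.4 1.5 0.0
      vertex 5.4 0.2 0.0
      vertex 14.0 7.0 0.0
    endloop
  endfacet
  facet normal 0.0000 0.0000 1.0000
    outer loop
      vertex 14.0 7.0 10.0
      vertex 11.4 12.5 10.0
      vertex 5.4 13.8 10.0
    endloop
  endfacet
  facet normal 0.0000 0.0000 1.0000
    outer loop
      vertex 14.0 7.0 10.0
      vertex 5.4 13.8 10.0
      vertex 0.7 10.0 10.0
    endloop
  endfacet
  facet normal 0.0000 0.0000 1.0000
    outer loop
      vertex 14.0 7.0 10.0
      vertex 0.7 10.0 10.0
      vertex 0.7 4.0 10.0
    endloop
  endfacet
  facet normal 0.0000 0.0000 1.0000
    outer loop
      vertex 14.0 7.0 10.0
      vertex 0.7 4.0 10.0
      vertex 5.4 0.2 10.0
    endloop
  endfacet
  facet normal 0.0000 0.0000 1.0000
    outer loop
      vertex 14.0 7.0 10.0
      vertex 5.4 0.2 10.0
      vertex 11.4 1.5 10.0
    endloop
  endfacet
  facet normal 0.9041 0.4274 0.0000
    outer loop
      vertex 14.0 7.0 0.0
      vertex 11.4 12.5 0.0
      vertex 11.4 12.5 10.0
    endloop
  endfacet
  facet normal 0.9041 0.4274 0.0000
    outer loop
      vertex 14.0 7.0 0.0
      vertex 11.4 12.5 10.0
      vertex 14.0 7.0 10.0
    endloop
  endfacet
  facet normal 0.2118 0.9773 0.0000
    outer loop
      vertex 11.4 12.5 0.0
      vertex 5.4 13.8 0.0
      vertex 5.4 13.8 10.0
    endloop
  endfacet
  facet normal 0.2118 0.9773 0.0000
    outer loop
      vertex 11.4 12.5 0.0
      vertex 5.4 13.8 10.0
      vertex 11.4 12.5 10.0
    endloop
  endfacet
  facet normal -0.6287 0.7776 0.0000
    outer loop
      vertex 5.4 13.8 0.0
      vertex 0.7 10.0 0.0
      vertex 0.7 10.0 10.0
    endloop
  endfacet
  facet normal -0.6287 0.7776 0.0000
    outer loop
      vertex 5.4 13.8 0.0
      vertex 0.7 10.0 10.0
      vertex 5.4 13.8 10.0
    endloop
  endfacet
  facet normal -1.0000 0.0000 0.0000
    outer loop
      vertex 0.7 10.0 0.0
      vertex 0.7 4.0 0.0
      vertex 0.7 4.0 10.0
    endloop
  endfacet
  facet normal -1.0000 0.0000 0.0000
    outer loop
      vertex 0.7 10.0 0.0
      vertex 0.7 4.0 10.0
      vertex 0.7 10.0 10.0
    endloop
  endfacet
  facet normal -0.6287 -0.7776 0.0000
    outer loop
      vertex 0.7 4.0 0.0
      vertex 5.4 0.2 0.0
      vertex 5.4 0.2 10.0
    endloop
  endfacet
  facet normal -0.6287 -0.7776 0.0000
    outer loop
      vertex 0.7 4.0 0.0
      vertex 5.4 0.2 10.0
      vertex 0.7 4.0 10.0
    endloop
  endfacet
  facet normal 0.2118 -0.9773 0.0000
    outer loop
      vertex 5.4 0.2 0.0
      vertex 11.4 1.5 0.0
      vertex 11.4 1.5 10.0
    endloop
  endfacet
  facet normal 0.2118 -0.9773 0.0000
    outer loop
      vertex 5.4 0.2 0.0
      vertex 11.4 1.5 10.0
      vertex 5.4 0.2 10.0
    endloop
  endfacet
  facet normal 0.9041 -0.4274 0.0000
    outer loop
      vertex 11.4 1.5 0.0
      vertex 14.0 7.0 0.0
      vertex 14.0 7.0 10.0
    endloop
  endfacet
  facet normal 0.9041 -0.4274 0.0000
    outer loop
      vertex 11.4 1.5 0.0
      vertex 14.0 7.0 10.0
      vertex 11.4 1.5 10.0
    endloop
  endfacet
endsolid part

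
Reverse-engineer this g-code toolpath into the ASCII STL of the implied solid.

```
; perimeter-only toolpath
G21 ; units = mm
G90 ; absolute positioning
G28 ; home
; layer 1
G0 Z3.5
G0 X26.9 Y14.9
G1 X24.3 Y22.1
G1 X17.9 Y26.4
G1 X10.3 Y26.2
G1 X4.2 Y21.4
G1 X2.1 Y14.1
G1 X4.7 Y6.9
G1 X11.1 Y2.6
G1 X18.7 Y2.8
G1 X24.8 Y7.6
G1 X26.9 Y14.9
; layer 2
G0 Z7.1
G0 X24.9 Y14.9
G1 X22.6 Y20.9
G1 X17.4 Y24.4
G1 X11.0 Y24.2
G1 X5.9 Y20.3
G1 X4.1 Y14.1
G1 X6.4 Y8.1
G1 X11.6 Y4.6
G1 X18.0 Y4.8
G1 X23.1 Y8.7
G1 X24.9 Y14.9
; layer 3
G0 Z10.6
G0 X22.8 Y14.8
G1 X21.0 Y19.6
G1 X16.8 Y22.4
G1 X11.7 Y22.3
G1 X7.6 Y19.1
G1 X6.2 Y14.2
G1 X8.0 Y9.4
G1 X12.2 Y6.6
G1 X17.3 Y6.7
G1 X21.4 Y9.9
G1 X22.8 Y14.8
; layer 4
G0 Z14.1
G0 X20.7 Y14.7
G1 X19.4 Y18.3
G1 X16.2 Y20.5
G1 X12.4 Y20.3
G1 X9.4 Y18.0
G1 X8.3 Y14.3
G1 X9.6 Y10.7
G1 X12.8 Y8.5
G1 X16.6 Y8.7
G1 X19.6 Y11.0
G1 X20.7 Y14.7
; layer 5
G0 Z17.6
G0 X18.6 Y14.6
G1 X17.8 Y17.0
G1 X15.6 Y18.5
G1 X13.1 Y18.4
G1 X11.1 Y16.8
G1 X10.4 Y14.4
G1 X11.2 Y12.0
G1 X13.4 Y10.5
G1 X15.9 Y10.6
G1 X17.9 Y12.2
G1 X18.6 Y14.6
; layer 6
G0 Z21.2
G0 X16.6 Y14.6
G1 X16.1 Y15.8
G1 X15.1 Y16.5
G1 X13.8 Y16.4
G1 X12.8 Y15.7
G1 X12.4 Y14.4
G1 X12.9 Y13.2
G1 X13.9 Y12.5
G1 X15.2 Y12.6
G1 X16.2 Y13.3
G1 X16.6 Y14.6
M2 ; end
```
solid part
  facet normal 0.0000 0.0000 -1.0000
    outer loop
      vertex 18.5 28.4 0.0
      vertex 25.9 23.4 0.0
      vertex 29.0 15.0 0.0
    endloop
  endfacet
  facet normal 0.0000 0.0000 -1.0000
    outer loop
      vertex 9.6 28.1 0.0
      vertex 18.5 28.4 0.0
      vertex 29.0 15.0 0.0
    endloop
  endfacet
  facet normal 0.0000 0.0000 -1.0000
    outer loop
      vertex 2.5 22.6 0.0
      vertex 9.6 28.1 0.0
      vertex 29.0 15.0 0.0
    endloop
  endfacet
  facet normal 0.0000 0.0000 -1.0000
    outer loop
      vertex 0.0 14.0 0.0
      vertex 2.5 22.6 0.0
      vertex 29.0 15.0 0.0
    endloop
  endfacet
  facet normal 0.0000 0.0000 -1.0000
    outer loop
      vertex 3.1 5.6 0.0
      vertex 0.0 14.0 0.0
      vertex 29.0 15.0 0.0
    endloop
  endfacet
  facet normal 0.0000 0.0000 -1.0000
    outer loop
      vertex 10.5 0.6 0.0
      vertex 3.1 5.6 0.0
      vertex 29.0 15.0 0.0
    endloop
  endfacet
  facet normal 0.0000 0.0000 -1.0000
    outer loop
      vertex 19.4 0.9 0.0
      vertex 10.5 0.6 0.0
      vertex 29.0 15.0 0.0
    endloop
  endfacet
  facet normal 0.0000 0.0000 -1.0000
    outer loop
      vertex 26.5 6.4 0.0
      vertex 19.4 0.9 0.0
      vertex 29.0 15.0 0.0
    endloop
  endfacet
  facet normal 0.8193 0.3024 0.4871
    outer loop
      vertex 29.0 15.0 0.0
      vertex 25.9 23.4 0.0
      vertex 14.5 14.5 24.7
    endloop
  endfacet
  facet normal 0.4891 0.7239 0.4866
    outer loop
      vertex 25.9 23.4 0.0
      vertex 18.5 28.4 0.0
      vertex 14.5 14.5 24.7
    endloop
  endfacet
  facet normal -0.0294 0.8731 0.4866
    outer loop
      vertex 18.5 28.4 0.0
      vertex 9.6 28.1 0.0
      vertex 14.5 14.5 24.7
    endloop
  endfacet
  facet normal -0.5351 0.6907 0.4865
    outer loop
      vertex 9.6 28.1 0.0
      vertex 2.5 22.6 0.0
      vertex 14.5 14.5 24.7
    endloop
  endfacet
  facet normal -0.8385 0.2438 0.4873
    outer loop
      vertex 2.5 22.6 0.0
      vertex 0.0 14.0 0.0
      vertex 14.5 14.5 24.7
    endloop
  endfacet
  facet normal -0.8193 -0.3024 0.4871
    outer loop
      vertex 0.0 14.0 0.0
      vertex 3.1 5.6 0.0
      vertex 14.5 14.5 24.7
    endloop
  endfacet
  facet normal -0.4891 -0.7239 0.4866
    outer loop
      vertex 3.1 5.6 0.0
      vertex 10.5 0.6 0.0
      vertex 14.5 14.5 24.7
    endloop
  endfacet
  facet normal 0.0294 -0.8731 0.4866
    outer loop
      vertex 10.5 0.6 0.0
      vertex 19.4 0.9 0.0
      vertex 14.5 14.5 24.7
    endloop
  endfacet
  facet normal 0.5351 -0.6907 0.4865
    outer loop
      vertex 19.4 0.9 0.0
      vertex 26.5 6.4 0.0
      vertex 14.5 14.5 24.7
    endloop
  endfacet
  facet normal 0.8385 -0.2438 0.4873
    outer loop
      vertex 26.5 6.4 0.0
      vertex 29.0 15.0 0.0
      vertex 14.5 14.5 24.7
    endloop
  endfacet
endsolid part

The G0 Z moves step by Δz≈3.5 mm. The G1 loops shrink linearly with z, so the solid tapers from its base footprint up to z≈24.7. Closing with a flat bottom cap and the tapered top and triangulating gives 18 facets — a regular 10-sided pyramid, base circumscribed radius ≈ 14.5 mm, apex at z ≈ 24.7 mm.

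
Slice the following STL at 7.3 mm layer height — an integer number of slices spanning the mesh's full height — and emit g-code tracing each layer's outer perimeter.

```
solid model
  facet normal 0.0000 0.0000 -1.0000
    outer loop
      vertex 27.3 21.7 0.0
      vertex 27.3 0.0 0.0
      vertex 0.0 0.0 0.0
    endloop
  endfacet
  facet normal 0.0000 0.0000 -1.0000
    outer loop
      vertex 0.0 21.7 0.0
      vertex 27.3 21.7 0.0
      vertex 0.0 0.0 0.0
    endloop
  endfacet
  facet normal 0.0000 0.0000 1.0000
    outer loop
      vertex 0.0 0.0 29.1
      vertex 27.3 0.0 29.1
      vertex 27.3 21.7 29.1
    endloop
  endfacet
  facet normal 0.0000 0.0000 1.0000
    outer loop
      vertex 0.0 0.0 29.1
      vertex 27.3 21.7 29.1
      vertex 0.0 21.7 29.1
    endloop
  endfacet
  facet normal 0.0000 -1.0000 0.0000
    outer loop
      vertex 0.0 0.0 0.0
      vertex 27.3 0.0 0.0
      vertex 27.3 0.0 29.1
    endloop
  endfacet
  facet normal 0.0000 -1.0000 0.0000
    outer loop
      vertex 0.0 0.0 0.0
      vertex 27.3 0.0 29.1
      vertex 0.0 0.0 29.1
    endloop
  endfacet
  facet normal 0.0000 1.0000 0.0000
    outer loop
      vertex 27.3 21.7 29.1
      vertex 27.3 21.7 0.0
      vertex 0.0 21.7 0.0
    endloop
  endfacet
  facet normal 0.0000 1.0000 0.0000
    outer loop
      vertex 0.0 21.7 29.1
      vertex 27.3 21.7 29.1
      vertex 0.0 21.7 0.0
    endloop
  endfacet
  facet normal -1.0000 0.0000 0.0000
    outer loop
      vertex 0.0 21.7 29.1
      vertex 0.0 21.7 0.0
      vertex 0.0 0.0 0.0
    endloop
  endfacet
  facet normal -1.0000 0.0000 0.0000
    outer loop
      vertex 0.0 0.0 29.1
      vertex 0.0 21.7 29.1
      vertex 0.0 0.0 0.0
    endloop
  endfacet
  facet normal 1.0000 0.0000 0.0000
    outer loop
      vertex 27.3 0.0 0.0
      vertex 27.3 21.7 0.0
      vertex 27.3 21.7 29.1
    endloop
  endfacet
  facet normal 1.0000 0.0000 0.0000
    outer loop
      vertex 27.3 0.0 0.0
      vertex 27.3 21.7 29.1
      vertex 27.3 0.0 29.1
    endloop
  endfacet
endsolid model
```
; perimeter-only toolpath
G21 ; units = mm
G90 ; absolute positioning
G28 ; home
; layer 1
G0 Z7.3
G0 X0.0 Y0.0
G1 X27.3 Y0.0
G1 X27.3 Y21.7
G1 X0.0 Y21.7
G1 X0.0 Y0.0
; layer 2
G0 Z14.6
G0 X0.0 Y0.0
G1 X27.3 Y0.0
G1 X27.3 Y21.7
G1 X0.0 Y21.7
G1 X0.0 Y0.0
; layer 3
G0 Z21.8
G0 X0.0 Y0.0
G1 X27.3 Y0.0
G1 X27.3 Y21.7
G1 X0.0 Y21.7
G1 X0.0 Y0.0
; layer 4
G0 Z29.1
G0 X0.0 Y0.0
G1 X27.3 Y0.0
G1 X27.3 Y21.7
G1 X0.0 Y21.7
G1 X0.0 Y0.0
M2 ; end

The solid is a rectangular box, roughly 27.3 × 21.7 mm footprint and 29.1 mm tall. Slicing at Δz = 7.3 mm — 4 equal slices spanning the solid's height, so layer i sits at z = i·h/4 — gives 4 non-empty perimeters. Each is a 4-segment closed polygon; G0 lifts to the layer z and rapids to the start vertex, then G1 traces the edges.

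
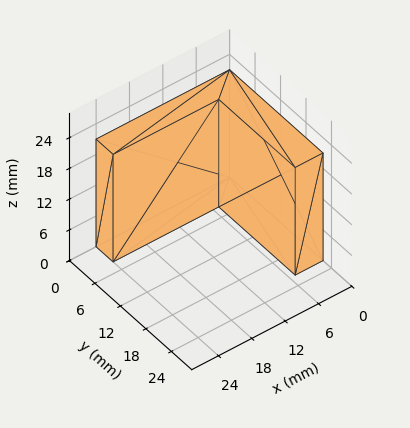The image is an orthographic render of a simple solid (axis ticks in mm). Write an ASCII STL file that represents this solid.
Reading the render: the shape is an L-shaped prism: outer 24 × 22 mm, arm thicknesses ≈ 4 mm (horizontal) and 5 mm (vertical), extruded 21 mm in z (dimensions read to the nearest mm from the axis ticks). For the STL, each face is triangulated and given an outward normal.

solid part
  facet normal 0.0000 0.0000 -1.0000
    outer loop
      vertex 24.0 4.0 0.0
      vertex 24.0 0.0 0.0
      vertex 0.0 0.0 0.0
    endloop
  endfacet
  facet normal 0.0000 0.0000 -1.0000
    outer loop
      vertex 5.0 4.0 0.0
      vertex 24.0 4.0 0.0
      vertex 0.0 0.0 0.0
    endloop
  endfacet
  facet normal 0.0000 0.0000 -1.0000
    outer loop
      vertex 5.0 22.0 0.0
      vertex 5.0 4.0 0.0
      vertex 0.0 0.0 0.0
    endloop
  endfacet
  facet normal 0.0000 0.0000 -1.0000
    outer loop
      vertex 0.0 22.0 0.0
      vertex 5.0 22.0 0.0
      vertex 0.0 0.0 0.0
    endloop
  endfacet
  facet normal 0.0000 0.0000 1.0000
    outer loop
      vertex 0.0 0.0 21.0
      vertex 24.0 0.0 21.0
      vertex 24.0 4.0 21.0
    endloop
  endfacet
  facet normal 0.0000 0.0000 1.0000
    outer loop
      vertex 0.0 0.0 21.0
      vertex 24.0 4.0 21.0
      vertex 5.0 4.0 21.0
    endloop
  endfacet
  facet normal 0.0000 0.0000 1.0000
    outer loop
      vertex 0.0 0.0 21.0
      vertex 5.0 4.0 21.0
      vertex 5.0 22.0 21.0
    endloop
  endfacet
  facet normal 0.0000 0.0000 1.0000
    outer loop
      vertex 0.0 0.0 21.0
      vertex 5.0 22.0 21.0
      vertex 0.0 22.0 21.0
    endloop
  endfacet
  facet normal 0.0000 -1.0000 0.0000
    outer loop
      vertex 0.0 0.0 0.0
      vertex 24.0 0.0 0.0
      vertex 24.0 0.0 21.0
    endloop
  endfacet
  facet normal 0.0000 -1.0000 0.0000
    outer loop
      vertex 0.0 0.0 0.0
      vertex 24.0 0.0 21.0
      vertex 0.0 0.0 21.0
    endloop
  endfacet
  facet normal 1.0000 0.0000 0.0000
    outer loop
      vertex 24.0 0.0 0.0
      vertex 24.0 4.0 0.0
      vertex 24.0 4.0 21.0
    endloop
  endfacet
  facet normal 1.0000 0.0000 0.0000
    outer loop
      vertex 24.0 0.0 0.0
      vertex 24.0 4.0 21.0
      vertex 24.0 0.0 21.0
    endloop
  endfacet
  facet normal 0.0000 1.0000 0.0000
    outer loop
      vertex 24.0 4.0 0.0
      vertex 5.0 4.0 0.0
      vertex 5.0 4.0 21.0
    endloop
  endfacet
  facet normal 0.0000 1.0000 0.0000
    outer loop
      vertex 24.0 4.0 0.0
      vertex 5.0 4.0 21.0
      vertex 24.0 4.0 21.0
    endloop
  endfacet
  facet normal 1.0000 0.0000 0.0000
    outer loop
      vertex 5.0 4.0 0.0
      vertex 5.0 22.0 0.0
      vertex 5.0 22.0 21.0
    endloop
  endfacet
  facet normal 1.0000 0.0000 0.0000
    outer loop
      vertex 5.0 4.0 0.0
      vertex 5.0 22.0 21.0
      vertex 5.0 4.0 21.0
    endloop
  endfacet
  facet normal 0.0000 1.0000 0.0000
    outer loop
      vertex 5.0 22.0 0.0
      vertex 0.0 22.0 0.0
      vertex 0.0 22.0 21.0
    endloop
  endfacet
  facet normal 0.0000 1.0000 0.0000
    outer loop
      vertex 5.0 22.0 0.0
      vertex 0.0 22.0 21.0
      vertex 5.0 22.0 21.0
    endloop
  endfacet
  facet normal -1.0000 0.0000 0.0000
    outer loop
      vertex 0.0 22.0 0.0
      vertex 0.0 0.0 0.0
      vertex 0.0 0.0 21.0
    endloop
  endfacet
  facet normal -1.0000 0.0000 0.0000
    outer loop
      vertex 0.0 22.0 0.0
      vertex 0.0 0.0 21.0
      vertex 0.0 22.0 21.0
    endloop
  endfacet
endsolid part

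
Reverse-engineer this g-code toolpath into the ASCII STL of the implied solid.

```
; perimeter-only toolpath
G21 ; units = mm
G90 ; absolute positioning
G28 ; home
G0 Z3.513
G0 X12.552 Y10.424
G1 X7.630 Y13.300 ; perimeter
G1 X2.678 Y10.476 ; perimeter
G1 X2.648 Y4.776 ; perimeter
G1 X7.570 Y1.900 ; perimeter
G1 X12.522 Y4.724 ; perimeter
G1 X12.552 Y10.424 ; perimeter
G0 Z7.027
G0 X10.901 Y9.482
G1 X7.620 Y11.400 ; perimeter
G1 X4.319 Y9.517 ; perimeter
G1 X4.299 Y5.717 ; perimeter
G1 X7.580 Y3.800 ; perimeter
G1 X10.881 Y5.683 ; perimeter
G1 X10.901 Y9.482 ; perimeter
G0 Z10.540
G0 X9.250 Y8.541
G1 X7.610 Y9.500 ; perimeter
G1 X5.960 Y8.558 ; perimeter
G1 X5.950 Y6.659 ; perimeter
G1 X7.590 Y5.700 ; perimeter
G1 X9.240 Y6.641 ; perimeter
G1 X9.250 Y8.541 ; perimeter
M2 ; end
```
solid part
  facet normal 0.0000 0.0000 -1.0000
    outer loop
      vertex 1.038 11.434 0.000
      vertex 7.640 15.200 0.000
      vertex 14.202 11.365 0.000
    endloop
  endfacet
  facet normal 0.0000 0.0000 -1.0000
    outer loop
      vertex 0.998 3.835 0.000
      vertex 1.038 11.434 0.000
      vertex 14.202 11.365 0.000
    endloop
  endfacet
  facet normal 0.0000 0.0000 -1.0000
    outer loop
      vertex 7.560 0.000 0.000
      vertex 0.998 3.835 0.000
      vertex 14.202 11.365 0.000
    endloop
  endfacet
  facet normal 0.0000 0.0000 -1.0000
    outer loop
      vertex 14.162 3.766 0.000
      vertex 7.560 0.000 0.000
      vertex 14.202 11.365 0.000
    endloop
  endfacet
  facet normal 0.4569 0.7819 0.4241
    outer loop
      vertex 14.202 11.365 0.000
      vertex 7.640 15.200 0.000
      vertex 7.600 7.600 14.053
    endloop
  endfacet
  facet normal -0.4487 0.7866 0.4241
    outer loop
      vertex 7.640 15.200 0.000
      vertex 1.038 11.434 0.000
      vertex 7.600 7.600 14.053
    endloop
  endfacet
  facet normal -0.9056 0.0048 0.4242
    outer loop
      vertex 1.038 11.434 0.000
      vertex 0.998 3.835 0.000
      vertex 7.600 7.600 14.053
    endloop
  endfacet
  facet normal -0.4569 -0.7819 0.4241
    outer loop
      vertex 0.998 3.835 0.000
      vertex 7.560 0.000 0.000
      vertex 7.600 7.600 14.053
    endloop
  endfacet
  facet normal 0.4487 -0.7866 0.4241
    outer loop
      vertex 7.560 0.000 0.000
      vertex 14.162 3.766 0.000
      vertex 7.600 7.600 14.053
    endloop
  endfacet
  facet normal 0.9056 -0.0048 0.4242
    outer loop
      vertex 14.162 3.766 0.000
      vertex 14.202 11.365 0.000
      vertex 7.600 7.600 14.053
    endloop
  endfacet
endsolid part

The G0 Z moves step by Δz≈3.513 mm. The G1 loops shrink linearly with z, so the solid tapers from its base footprint up to z≈14.1. Closing with a flat bottom cap and the tapered top and triangulating gives 10 facets — a regular 6-sided pyramid, base circumscribed radius ≈ 7.6 mm, apex at z ≈ 14.1 mm.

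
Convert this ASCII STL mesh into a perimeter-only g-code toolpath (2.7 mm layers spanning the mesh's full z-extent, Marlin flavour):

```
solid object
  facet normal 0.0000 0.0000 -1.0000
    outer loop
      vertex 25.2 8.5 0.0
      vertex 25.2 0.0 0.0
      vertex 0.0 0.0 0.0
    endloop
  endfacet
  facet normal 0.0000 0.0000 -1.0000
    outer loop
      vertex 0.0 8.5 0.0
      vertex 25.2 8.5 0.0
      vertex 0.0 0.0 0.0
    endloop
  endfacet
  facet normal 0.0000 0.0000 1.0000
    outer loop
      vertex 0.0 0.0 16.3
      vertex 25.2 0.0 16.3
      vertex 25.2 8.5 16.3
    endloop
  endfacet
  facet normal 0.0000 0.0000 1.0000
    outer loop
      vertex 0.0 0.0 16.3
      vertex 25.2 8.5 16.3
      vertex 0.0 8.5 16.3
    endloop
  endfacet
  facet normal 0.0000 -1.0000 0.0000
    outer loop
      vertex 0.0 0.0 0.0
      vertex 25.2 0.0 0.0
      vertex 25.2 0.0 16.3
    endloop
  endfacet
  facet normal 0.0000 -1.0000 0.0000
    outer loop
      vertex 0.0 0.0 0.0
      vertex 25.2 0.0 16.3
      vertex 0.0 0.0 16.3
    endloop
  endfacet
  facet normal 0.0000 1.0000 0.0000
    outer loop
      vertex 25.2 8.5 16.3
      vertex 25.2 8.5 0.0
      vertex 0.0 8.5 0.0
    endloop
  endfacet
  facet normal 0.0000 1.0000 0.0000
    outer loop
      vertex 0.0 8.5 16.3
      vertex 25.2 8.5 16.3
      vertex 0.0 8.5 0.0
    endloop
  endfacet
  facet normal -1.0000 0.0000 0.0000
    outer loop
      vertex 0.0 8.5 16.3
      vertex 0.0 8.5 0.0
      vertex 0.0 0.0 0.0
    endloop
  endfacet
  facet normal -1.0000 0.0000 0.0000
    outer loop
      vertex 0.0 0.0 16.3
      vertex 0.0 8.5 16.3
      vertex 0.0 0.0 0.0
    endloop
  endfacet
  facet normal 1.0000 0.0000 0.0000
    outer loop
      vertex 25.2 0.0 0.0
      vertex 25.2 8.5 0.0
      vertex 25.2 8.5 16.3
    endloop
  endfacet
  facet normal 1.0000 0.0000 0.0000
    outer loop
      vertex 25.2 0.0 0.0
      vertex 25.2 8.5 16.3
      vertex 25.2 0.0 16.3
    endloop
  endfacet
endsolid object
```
; perimeter-only toolpath
G21 ; units = mm
G90 ; absolute positioning
G28 ; home
; layer 1
G0 Z2.7
G0 X0.0 Y0.0
G1 X25.2 Y0.0
G1 X25.2 Y8.5
G1 X0.0 Y8.5
G1 X0.0 Y0.0
; layer 2
G0 Z5.4
G0 X0.0 Y0.0
G1 X25.2 Y0.0
G1 X25.2 Y8.5
G1 X0.0 Y8.5
G1 X0.0 Y0.0
; layer 3
G0 Z8.2
G0 X0.0 Y0.0
G1 X25.2 Y0.0
G1 X25.2 Y8.5
G1 X0.0 Y8.5
G1 X0.0 Y0.0
; layer 4
G0 Z10.9
G0 X0.0 Y0.0
G1 X25.2 Y0.0
G1 X25.2 Y8.5
G1 X0.0 Y8.5
G1 X0.0 Y0.0
; layer 5
G0 Z13.6
G0 X0.0 Y0.0
G1 X25.2 Y0.0
G1 X25.2 Y8.5
G1 X0.0 Y8.5
G1 X0.0 Y0.0
; layer 6
G0 Z16.3
G0 X0.0 Y0.0
G1 X25.2 Y0.0
G1 X25.2 Y8.5
G1 X0.0 Y8.5
G1 X0.0 Y0.0
M2 ; end

The solid is a rectangular box, roughly 25.2 × 8.5 mm footprint and 16.3 mm tall. Slicing at Δz = 2.7 mm — 6 equal slices spanning the solid's height, so layer i sits at z = i·h/6 — gives 6 non-empty perimeters. Each is a 4-segment closed polygon; G0 lifts to the layer z and rapids to the start vertex, then G1 traces the edges.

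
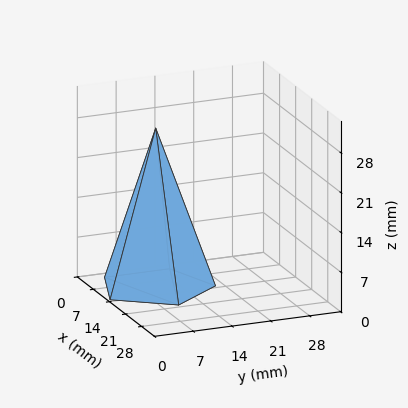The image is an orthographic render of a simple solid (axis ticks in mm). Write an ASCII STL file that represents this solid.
Reading the render: the shape is a regular 5-sided pyramid, base circumscribed radius ≈ 10 mm, apex at z ≈ 28 mm (dimensions read to the nearest mm from the axis ticks). For the STL, each face is triangulated and given an outward normal.

solid part
  facet normal 0.0000 0.0000 -1.0000
    outer loop
      vertex 1.910 15.878 0.000
      vertex 13.090 19.511 0.000
      vertex 20.000 10.000 0.000
    endloop
  endfacet
  facet normal 0.0000 0.0000 -1.0000
    outer loop
      vertex 1.910 4.122 0.000
      vertex 1.910 15.878 0.000
      vertex 20.000 10.000 0.000
    endloop
  endfacet
  facet normal 0.0000 0.0000 -1.0000
    outer loop
      vertex 13.090 0.489 0.000
      vertex 1.910 4.122 0.000
      vertex 20.000 10.000 0.000
    endloop
  endfacet
  facet normal 0.7772 0.5647 0.2776
    outer loop
      vertex 20.000 10.000 0.000
      vertex 13.090 19.511 0.000
      vertex 10.000 10.000 28.000
    endloop
  endfacet
  facet normal -0.2969 0.9137 0.2776
    outer loop
      vertex 13.090 19.511 0.000
      vertex 1.910 15.878 0.000
      vertex 10.000 10.000 28.000
    endloop
  endfacet
  facet normal -0.9607 0.0000 0.2776
    outer loop
      vertex 1.910 15.878 0.000
      vertex 1.910 4.122 0.000
      vertex 10.000 10.000 28.000
    endloop
  endfacet
  facet normal -0.2969 -0.9137 0.2776
    outer loop
      vertex 1.910 4.122 0.000
      vertex 13.090 0.489 0.000
      vertex 10.000 10.000 28.000
    endloop
  endfacet
  facet normal 0.7772 -0.5647 0.2776
    outer loop
      vertex 13.090 0.489 0.000
      vertex 20.000 10.000 0.000
      vertex 10.000 10.000 28.000
    endloop
  endfacet
endsolid part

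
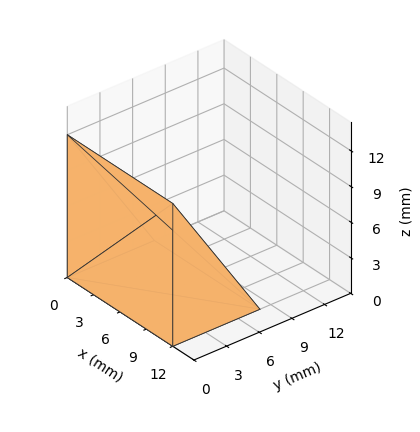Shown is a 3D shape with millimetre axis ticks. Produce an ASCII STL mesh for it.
Reading the render: the shape is a wedge (ramp): 12 × 8 mm base, rising to 12 mm along the y=0 edge and sloping linearly to z=0 at y=8 (dimensions read to the nearest mm from the axis ticks). For the STL, each face is triangulated and given an outward normal.

solid part
  facet normal 0.0000 0.0000 -1.0000
    outer loop
      vertex 12.0 8.0 0.0
      vertex 12.0 0.0 0.0
      vertex 0.0 0.0 0.0
    endloop
  endfacet
  facet normal 0.0000 0.0000 -1.0000
    outer loop
      vertex 0.0 8.0 0.0
      vertex 12.0 8.0 0.0
      vertex 0.0 0.0 0.0
    endloop
  endfacet
  facet normal 0.0000 -1.0000 0.0000
    outer loop
      vertex 0.0 0.0 0.0
      vertex 12.0 0.0 0.0
      vertex 12.0 0.0 12.0
    endloop
  endfacet
  facet normal 0.0000 -1.0000 0.0000
    outer loop
      vertex 0.0 0.0 0.0
      vertex 12.0 0.0 12.0
      vertex 0.0 0.0 12.0
    endloop
  endfacet
  facet normal 0.0000 0.8321 0.5547
    outer loop
      vertex 0.0 0.0 12.0
      vertex 12.0 0.0 12.0
      vertex 12.0 8.0 0.0
    endloop
  endfacet
  facet normal 0.0000 0.8321 0.5547
    outer loop
      vertex 0.0 0.0 12.0
      vertex 12.0 8.0 0.0
      vertex 0.0 8.0 0.0
    endloop
  endfacet
  facet normal -1.0000 0.0000 0.0000
    outer loop
      vertex 0.0 0.0 12.0
      vertex 0.0 8.0 0.0
      vertex 0.0 0.0 0.0
    endloop
  endfacet
  facet normal 1.0000 0.0000 0.0000
    outer loop
      vertex 12.0 0.0 0.0
      vertex 12.0 8.0 0.0
      vertex 12.0 0.0 12.0
    endloop
  endfacet
endsolid part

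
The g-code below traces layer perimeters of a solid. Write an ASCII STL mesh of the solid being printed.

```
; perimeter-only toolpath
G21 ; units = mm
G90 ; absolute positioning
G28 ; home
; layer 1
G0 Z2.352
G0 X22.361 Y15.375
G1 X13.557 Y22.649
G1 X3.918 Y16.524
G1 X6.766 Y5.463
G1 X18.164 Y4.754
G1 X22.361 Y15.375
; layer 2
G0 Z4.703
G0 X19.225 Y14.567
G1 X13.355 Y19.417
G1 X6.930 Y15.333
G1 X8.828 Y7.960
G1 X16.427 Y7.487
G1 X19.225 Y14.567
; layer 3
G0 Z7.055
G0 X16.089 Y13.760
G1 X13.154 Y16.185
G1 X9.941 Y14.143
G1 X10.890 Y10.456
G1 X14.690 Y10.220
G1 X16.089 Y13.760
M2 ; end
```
solid part
  facet normal 0.0000 0.0000 -1.0000
    outer loop
      vertex 0.907 17.714 0.000
      vertex 13.758 25.881 0.000
      vertex 25.497 16.182 0.000
    endloop
  endfacet
  facet normal 0.0000 0.0000 -1.0000
    outer loop
      vertex 4.703 2.967 0.000
      vertex 0.907 17.714 0.000
      vertex 25.497 16.182 0.000
    endloop
  endfacet
  facet normal 0.0000 0.0000 -1.0000
    outer loop
      vertex 19.901 2.021 0.000
      vertex 4.703 2.967 0.000
      vertex 25.497 16.182 0.000
    endloop
  endfacet
  facet normal 0.4255 0.5150 0.7442
    outer loop
      vertex 25.497 16.182 0.000
      vertex 13.758 25.881 0.000
      vertex 12.953 12.953 9.406
    endloop
  endfacet
  facet normal -0.3583 0.5638 0.7442
    outer loop
      vertex 13.758 25.881 0.000
      vertex 0.907 17.714 0.000
      vertex 12.953 12.953 9.406
    endloop
  endfacet
  facet normal -0.6469 -0.1665 0.7442
    outer loop
      vertex 0.907 17.714 0.000
      vertex 4.703 2.967 0.000
      vertex 12.953 12.953 9.406
    endloop
  endfacet
  facet normal -0.0415 -0.6667 0.7442
    outer loop
      vertex 4.703 2.967 0.000
      vertex 19.901 2.021 0.000
      vertex 12.953 12.953 9.406
    endloop
  endfacet
  facet normal 0.6212 -0.2455 0.7442
    outer loop
      vertex 19.901 2.021 0.000
      vertex 25.497 16.182 0.000
      vertex 12.953 12.953 9.406
    endloop
  endfacet
endsolid part

The G0 Z moves step by Δz≈2.352 mm. The G1 loops shrink linearly with z, so the solid tapers from its base footprint up to z≈9.41. Closing with a flat bottom cap and the tapered top and triangulating gives 8 facets — a regular 5-sided pyramid, base circumscribed radius ≈ 13 mm, apex at z ≈ 9.41 mm.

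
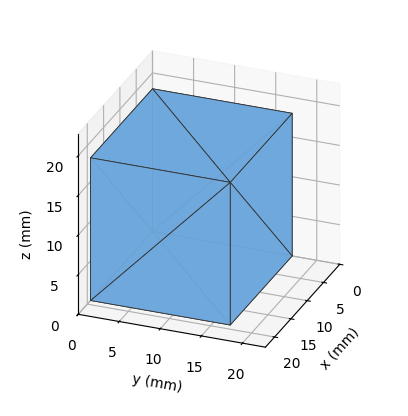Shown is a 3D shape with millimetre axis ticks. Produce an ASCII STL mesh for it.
Reading the render: the shape is a rectangular box, roughly 19 × 17 mm footprint and 18 mm tall (dimensions read to the nearest mm from the axis ticks). For the STL, each face is triangulated and given an outward normal.

solid part
  facet normal 0.0000 0.0000 -1.0000
    outer loop
      vertex 19.0 17.0 0.0
      vertex 19.0 0.0 0.0
      vertex 0.0 0.0 0.0
    endloop
  endfacet
  facet normal 0.0000 0.0000 -1.0000
    outer loop
      vertex 0.0 17.0 0.0
      vertex 19.0 17.0 0.0
      vertex 0.0 0.0 0.0
    endloop
  endfacet
  facet normal 0.0000 0.0000 1.0000
    outer loop
      vertex 0.0 0.0 18.0
      vertex 19.0 0.0 18.0
      vertex 19.0 17.0 18.0
    endloop
  endfacet
  facet normal 0.0000 0.0000 1.0000
    outer loop
      vertex 0.0 0.0 18.0
      vertex 19.0 17.0 18.0
      vertex 0.0 17.0 18.0
    endloop
  endfacet
  facet normal 0.0000 -1.0000 0.0000
    outer loop
      vertex 0.0 0.0 0.0
      vertex 19.0 0.0 0.0
      vertex 19.0 0.0 18.0
    endloop
  endfacet
  facet normal 0.0000 -1.0000 0.0000
    outer loop
      vertex 0.0 0.0 0.0
      vertex 19.0 0.0 18.0
      vertex 0.0 0.0 18.0
    endloop
  endfacet
  facet normal 0.0000 1.0000 0.0000
    outer loop
      vertex 19.0 17.0 18.0
      vertex 19.0 17.0 0.0
      vertex 0.0 17.0 0.0
    endloop
  endfacet
  facet normal 0.0000 1.0000 0.0000
    outer loop
      vertex 0.0 17.0 18.0
      vertex 19.0 17.0 18.0
      vertex 0.0 17.0 0.0
    endloop
  endfacet
  facet normal -1.0000 0.0000 0.0000
    outer loop
      vertex 0.0 17.0 18.0
      vertex 0.0 17.0 0.0
      vertex 0.0 0.0 0.0
    endloop
  endfacet
  facet normal -1.0000 0.0000 0.0000
    outer loop
      vertex 0.0 0.0 18.0
      vertex 0.0 17.0 18.0
      vertex 0.0 0.0 0.0
    endloop
  endfacet
  facet normal 1.0000 0.0000 0.0000
    outer loop
      vertex 19.0 0.0 0.0
      vertex 19.0 17.0 0.0
      vertex 19.0 17.0 18.0
    endloop
  endfacet
  facet normal 1.0000 0.0000 0.0000
    outer loop
      vertex 19.0 0.0 0.0
      vertex 19.0 17.0 18.0
      vertex 19.0 0.0 18.0
    endloop
  endfacet
endsolid part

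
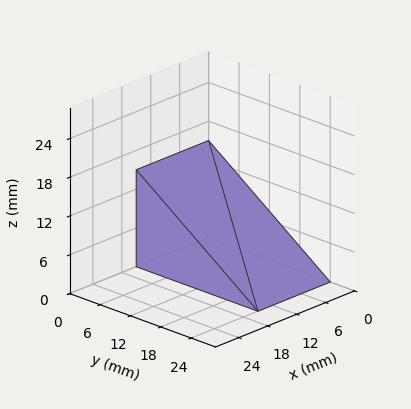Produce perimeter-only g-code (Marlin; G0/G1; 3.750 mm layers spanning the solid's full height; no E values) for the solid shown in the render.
Reading the render: the shape is a wedge (ramp): 15 × 24 mm base, rising to 15 mm along the y=0 edge and sloping linearly to z=0 at y=24 (dimensions read to the nearest mm from the axis ticks). For the g-code, the solid's height is divided into equal slices at the stated Δz and each level perimeter traced with G1 moves after a G0 lift.

; perimeter-only toolpath
G21 ; units = mm
G90 ; absolute positioning
G28 ; home
; layer 1
G0 Z3.750
G0 X0.000 Y0.000
G1 X15.000 Y0.000
G1 X15.000 Y18.000
G1 X0.000 Y18.000
G1 X0.000 Y0.000
; layer 2
G0 Z7.500
G0 X0.000 Y0.000
G1 X15.000 Y0.000
G1 X15.000 Y12.000
G1 X0.000 Y12.000
G1 X0.000 Y0.000
; layer 3
G0 Z11.250
G0 X0.000 Y0.000
G1 X15.000 Y0.000
G1 X15.000 Y6.000
G1 X0.000 Y6.000
G1 X0.000 Y0.000
M2 ; end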